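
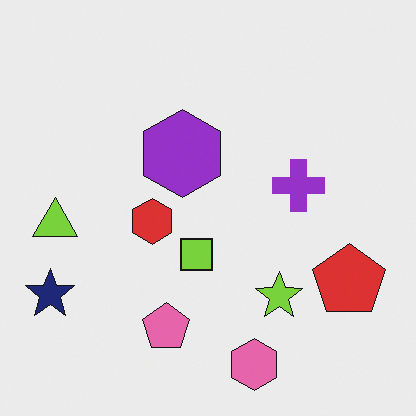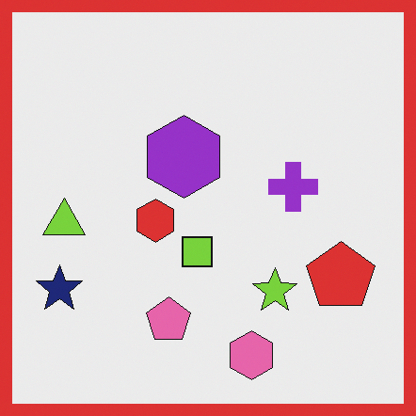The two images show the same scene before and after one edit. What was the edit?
The transformation is: framed with a red border.

A solid red frame runs around the edge of the second image, with the content slightly shrunk inside it.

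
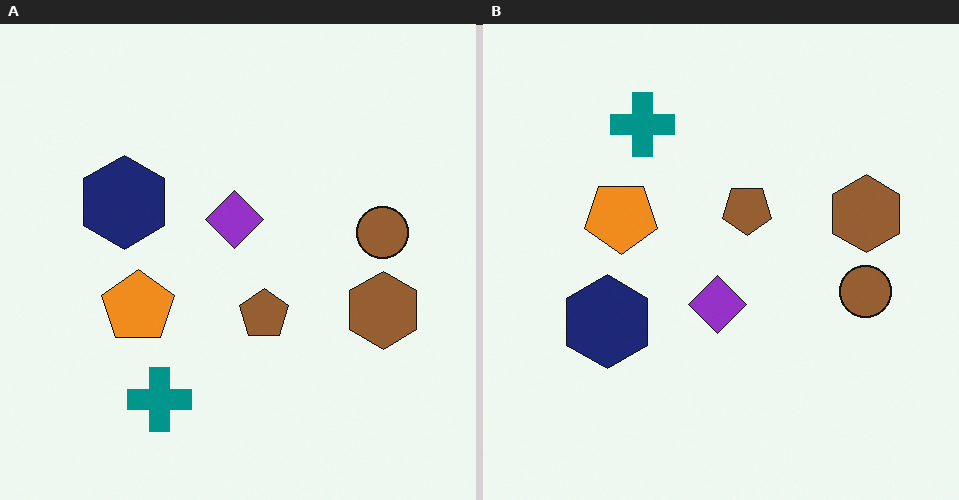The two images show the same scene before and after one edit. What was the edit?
The transformation is: flipped vertically (top ↔ bottom).

The teal cross is in the bottom of the left (A) image and the top of the right (B) — shapes on opposite sides of the horizontal midline have swapped in a mirror flip.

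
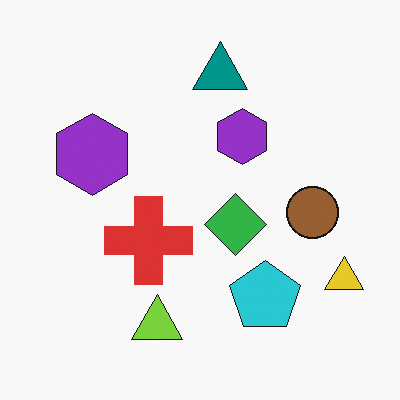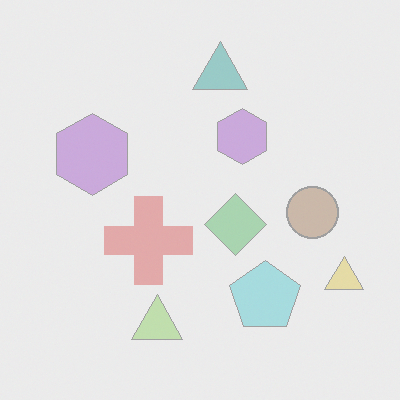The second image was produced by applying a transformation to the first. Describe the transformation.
It was given much lower contrast.

Tones are pushed toward mid-grey across the whole image — a global contrast change.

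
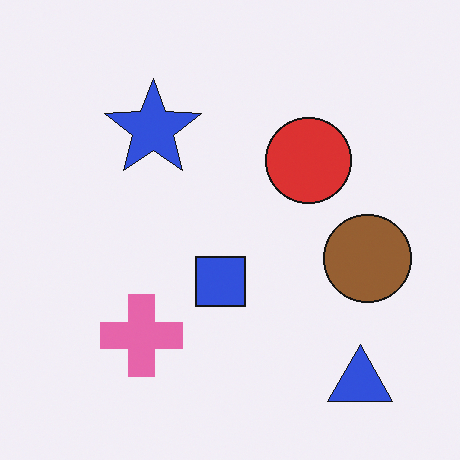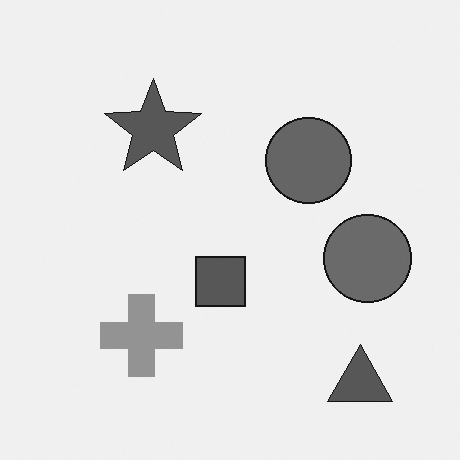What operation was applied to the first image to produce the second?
The transformation is: converted to grayscale.

All color is removed — every shape is now a shade of grey.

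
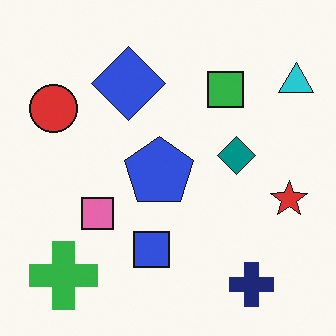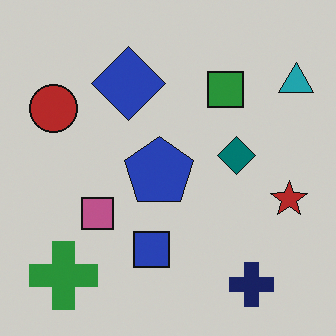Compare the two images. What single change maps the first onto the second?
This is the original image slightly darkened.

Every pixel — background and shapes alike — is uniformly darkened.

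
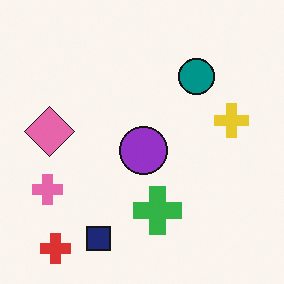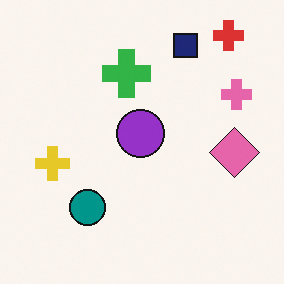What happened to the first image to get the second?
The second image is the first rotated 180°.

The red cross sits in the bottom-left of the first image and the top-right of the second — consistent with a whole-image 180° rotation.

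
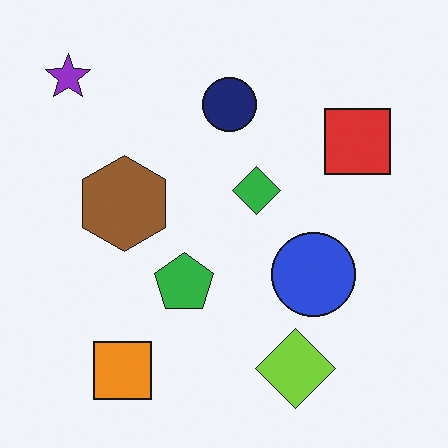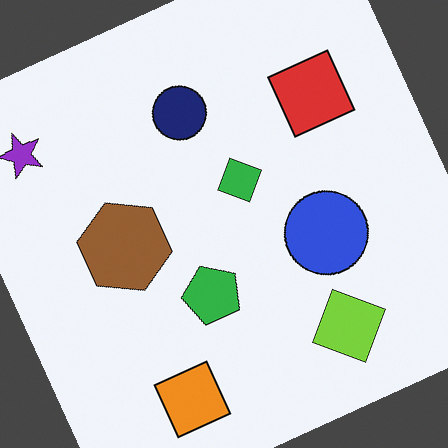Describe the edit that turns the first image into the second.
Rotated counter-clockwise by a moderate amount.

Every shape is tilted by the same angle and the image corners show triangular fill wedges — a whole-image rotation by a non-right angle.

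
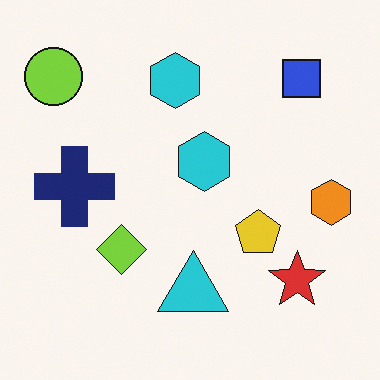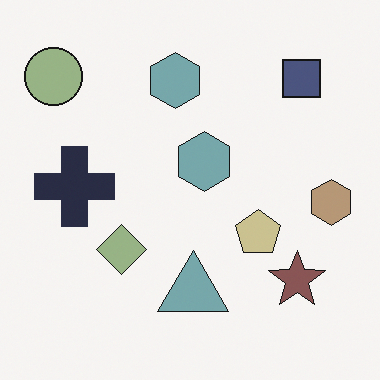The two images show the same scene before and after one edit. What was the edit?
It was made much more muted (saturation change).

All colors are more muted and greyish — a global saturation change.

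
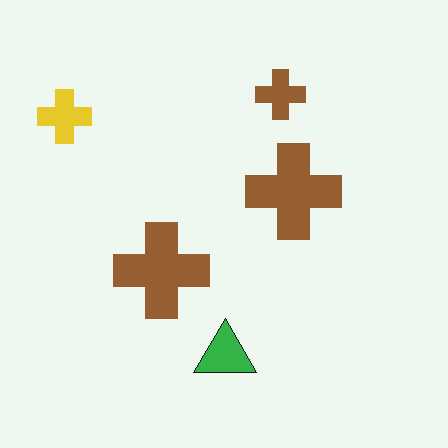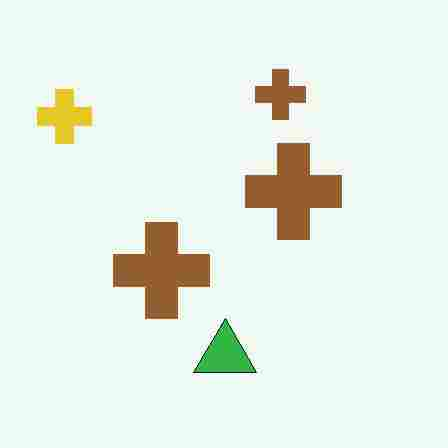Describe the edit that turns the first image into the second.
The transformation is: degraded with heavy JPEG compression.

Blocky 8×8 compression artifacts appear around shape edges and the flat background shows ringing — characteristic JPEG degradation.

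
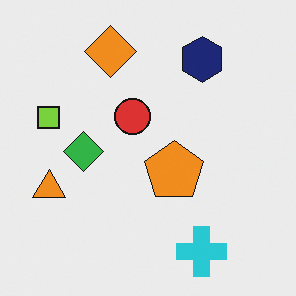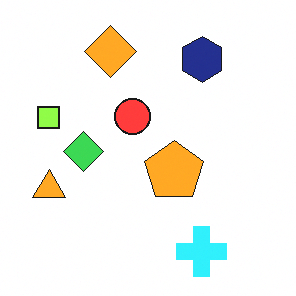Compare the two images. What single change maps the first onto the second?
The image was slightly brightened.

Every pixel — background and shapes alike — is uniformly brightened.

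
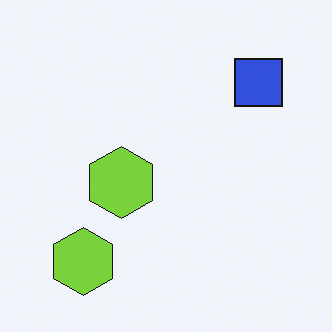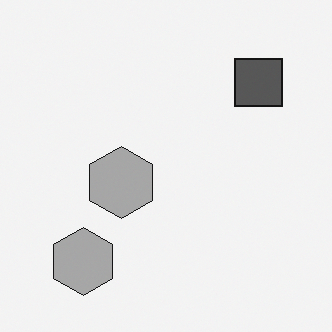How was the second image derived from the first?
This is the original image converted to grayscale.

All color is removed — every shape is now a shade of grey.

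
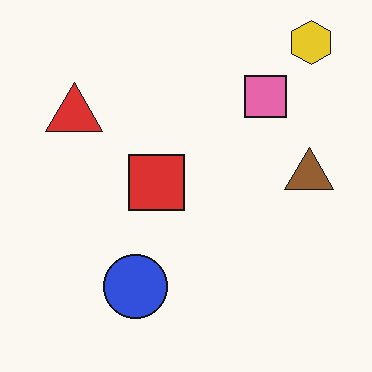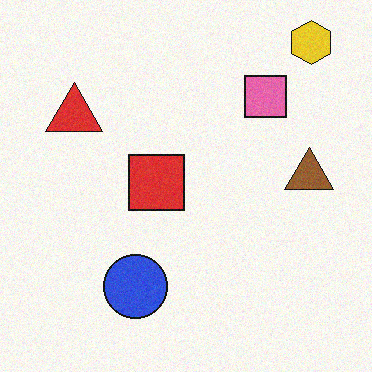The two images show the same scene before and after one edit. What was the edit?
The image was degraded with subtle gaussian noise.

Random speckle covers the whole image, including the flat background.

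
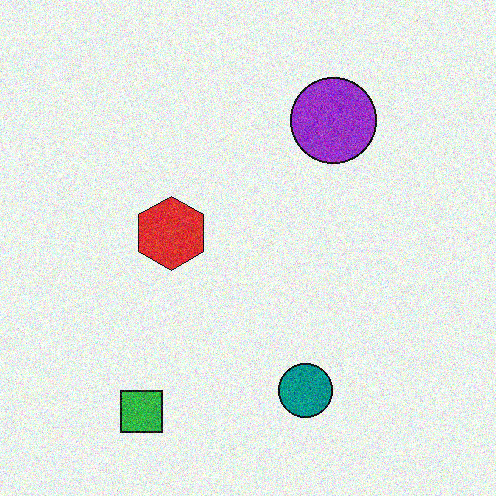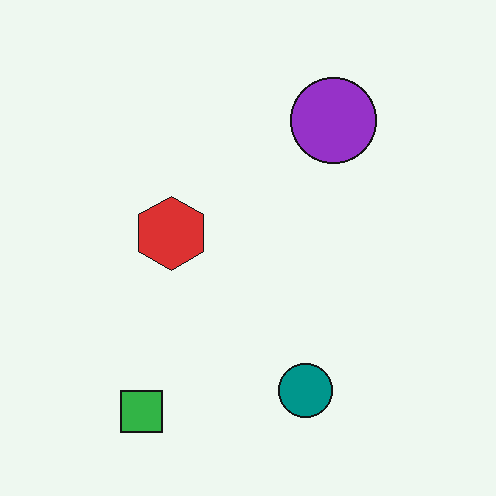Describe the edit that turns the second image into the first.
Degraded with visible gaussian noise.

Random speckle covers the whole image, including the flat background.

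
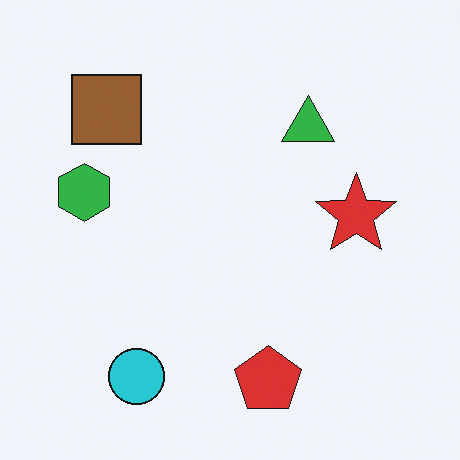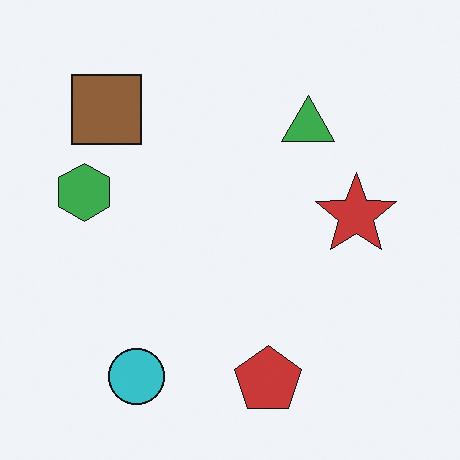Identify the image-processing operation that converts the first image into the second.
Slightly desaturated.

All colors are more muted and greyish — a global saturation change.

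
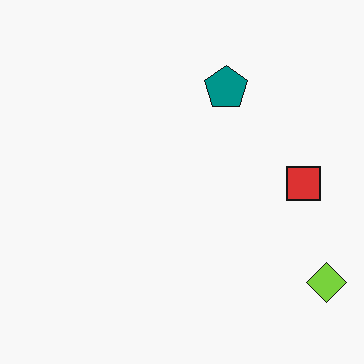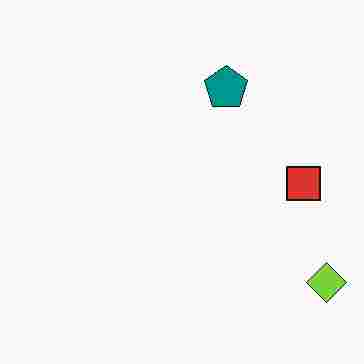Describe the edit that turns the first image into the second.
The transformation is: degraded with heavy JPEG compression.

Blocky 8×8 compression artifacts appear around shape edges and the flat background shows ringing — characteristic JPEG degradation.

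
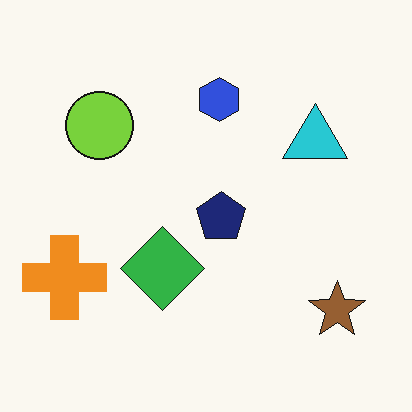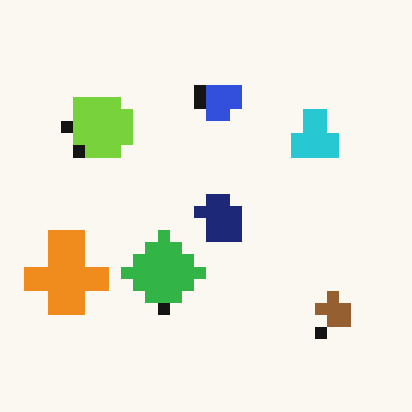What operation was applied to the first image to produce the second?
The second image is the first heavily pixelated into large blocks.

Shapes are reduced to large square blocks; fine edges and outlines are lost — a downscale-then-upscale (mosaic) effect.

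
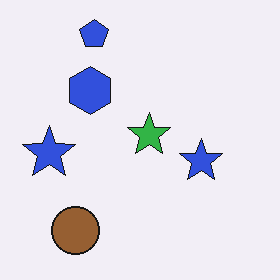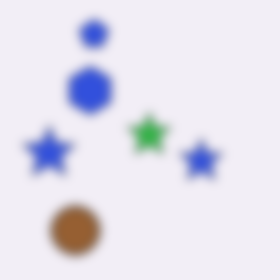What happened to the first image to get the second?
The image was strongly gaussian-blurred.

Shape edges and outlines are uniformly softened across the whole image.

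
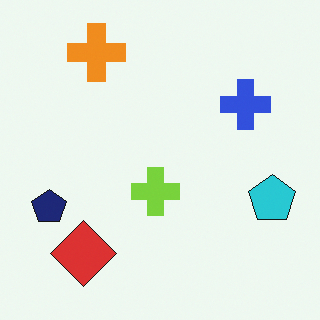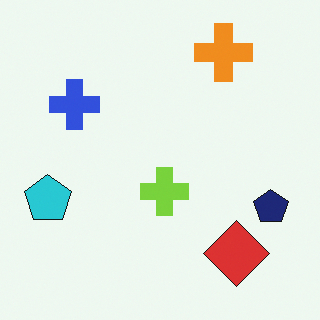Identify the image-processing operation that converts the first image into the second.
The transformation is: flipped horizontally (left ↔ right).

The cyan pentagon is in the right of the first image and the left of the second — shapes on opposite sides of the vertical midline have swapped in a mirror flip.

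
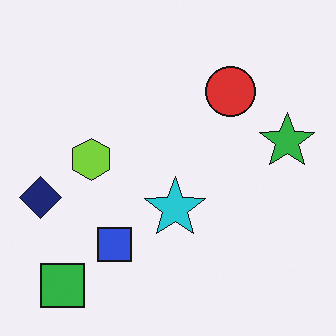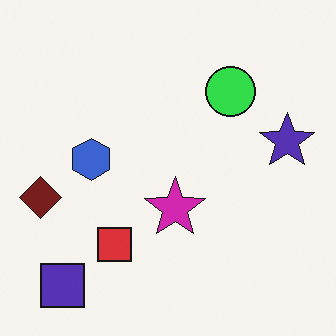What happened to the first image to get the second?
Hue-shifted by a moderate amount.

Every shape's color has rotated by the same amount around the hue wheel — a uniform hue shift.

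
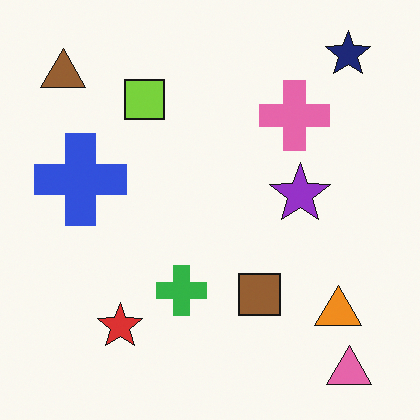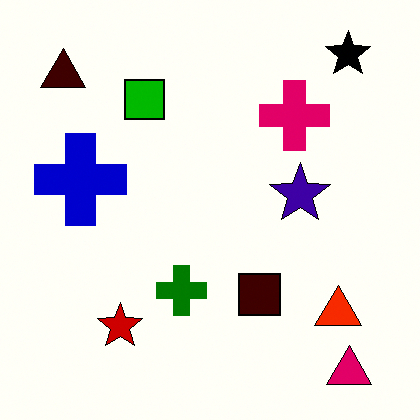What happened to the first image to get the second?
Boosted in contrast.

Tones are pushed away from mid-grey across the whole image — a global contrast change.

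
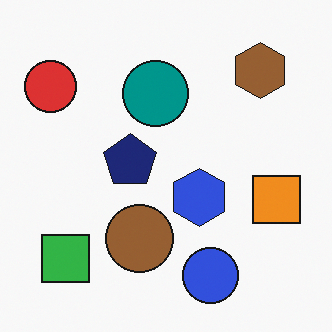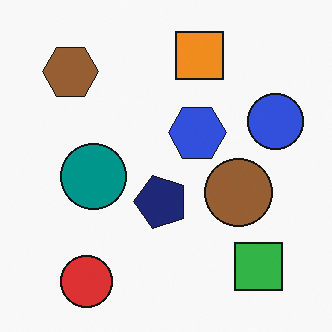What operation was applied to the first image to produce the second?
The second image is the first rotated 90° counter-clockwise.

The red circle sits in the top-left of the first image and the bottom-left of the second — consistent with a whole-image 90° counter-clockwise rotation.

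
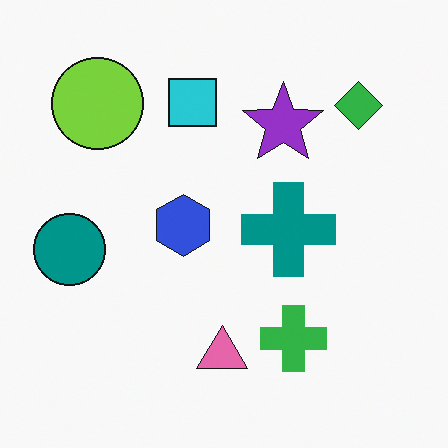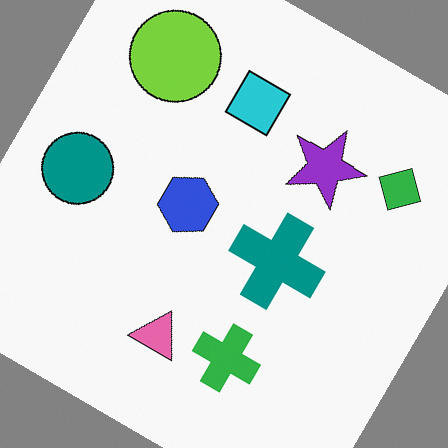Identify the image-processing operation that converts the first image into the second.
The second image is the first rotated clockwise by a large amount — several tens of degrees.

Every shape is tilted by the same angle and the image corners show triangular fill wedges — a whole-image rotation by a non-right angle.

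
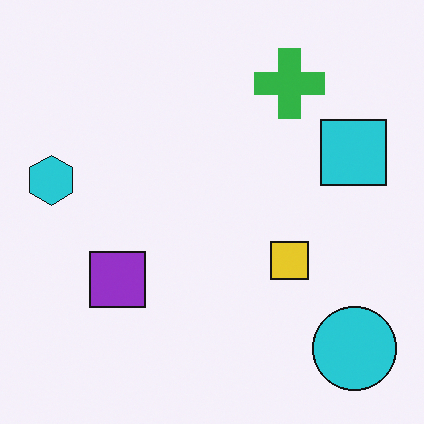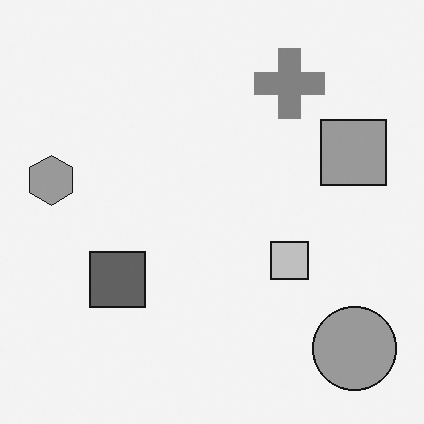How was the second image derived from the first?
Converted to grayscale.

All color is removed — every shape is now a shade of grey.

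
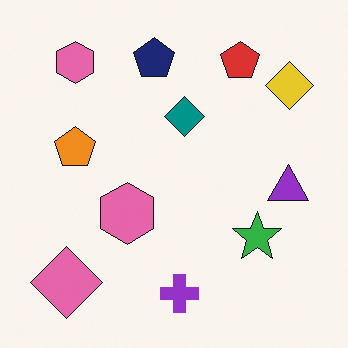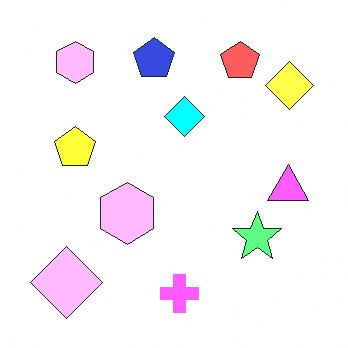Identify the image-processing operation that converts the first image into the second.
The image was noticeably brightened.

Every pixel — background and shapes alike — is uniformly brightened.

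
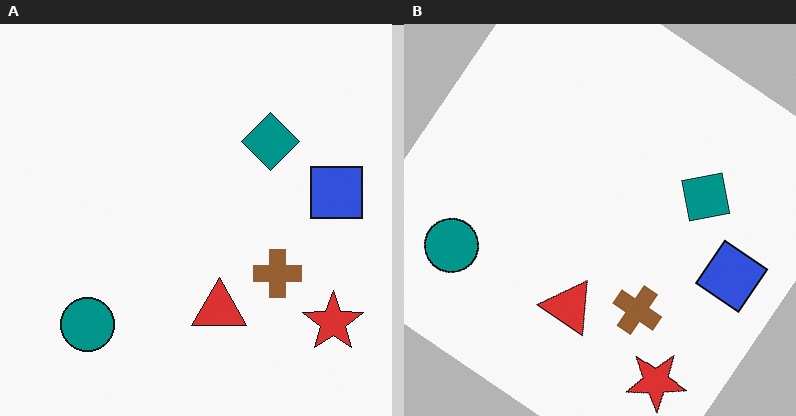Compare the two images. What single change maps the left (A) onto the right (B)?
It was rotated clockwise by a large amount — several tens of degrees.

Every shape is tilted by the same angle and the image corners show triangular fill wedges — a whole-image rotation by a non-right angle.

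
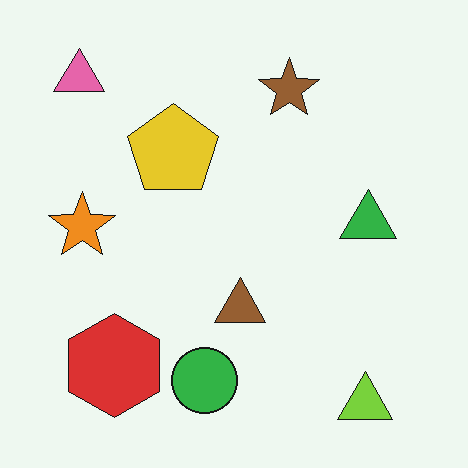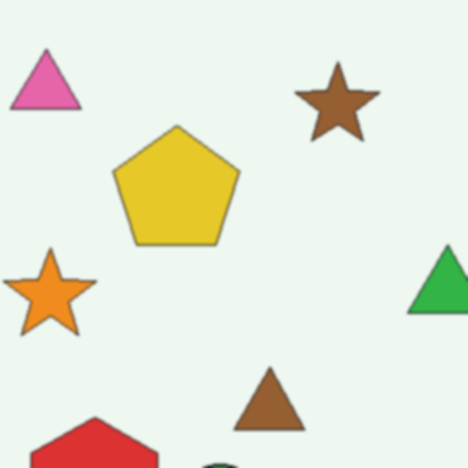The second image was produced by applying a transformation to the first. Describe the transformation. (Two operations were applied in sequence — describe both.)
Cropped slightly and scaled back up, then lightly blurred.

The visible shapes are larger and the field of view is narrower; shapes near the original edges may be partly or wholly outside the frame — a crop-and-rescale. Shape edges and outlines are uniformly softened across the whole image.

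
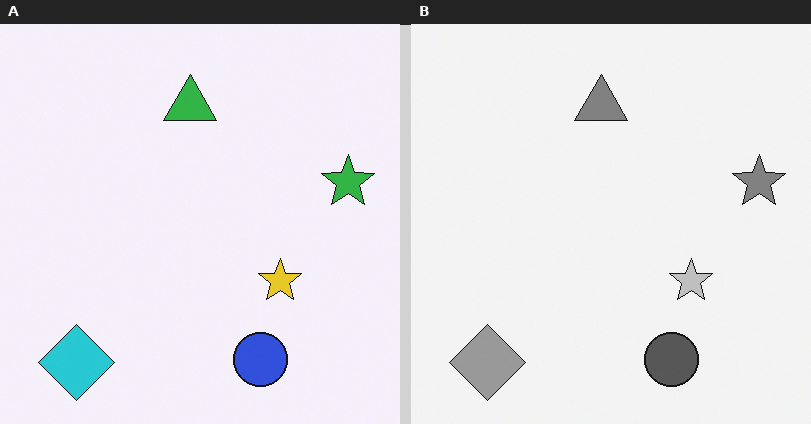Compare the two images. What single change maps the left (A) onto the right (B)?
It was converted to grayscale.

All color is removed — every shape is now a shade of grey.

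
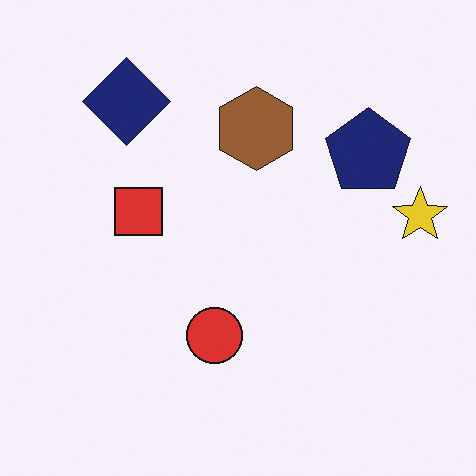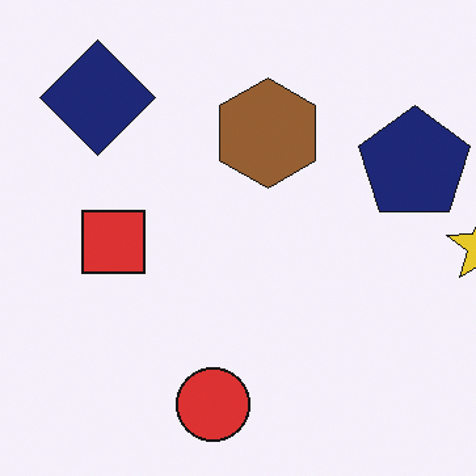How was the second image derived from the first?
The transformation is: cropped to a modestly smaller region and rescaled.

The visible shapes are larger and the field of view is narrower; shapes near the original edges may be partly or wholly outside the frame — a crop-and-rescale.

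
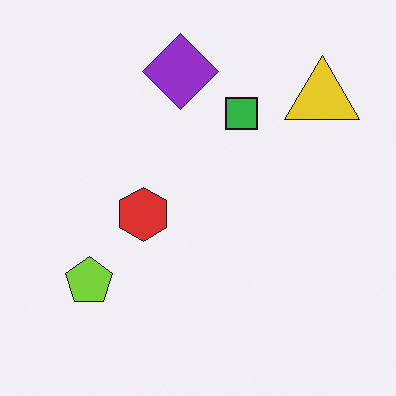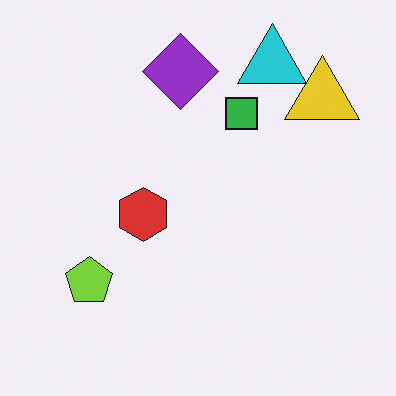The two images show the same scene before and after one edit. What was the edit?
The second image is the first overlaid with an additional cyan triangle.

A cyan triangle appears in the second image that is absent from the first.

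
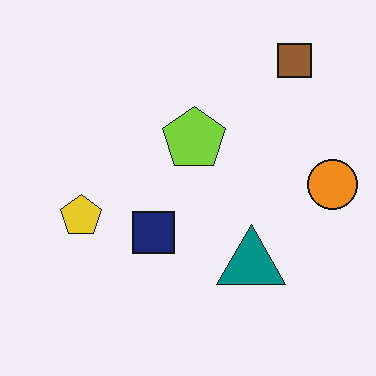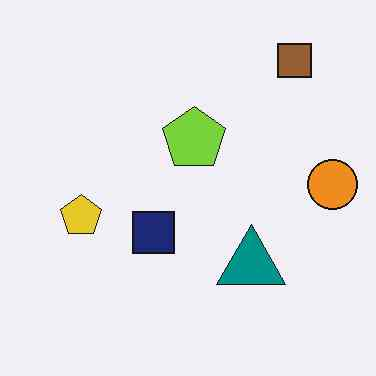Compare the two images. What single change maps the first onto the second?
Given moderate JPEG compression.

Blocky 8×8 compression artifacts appear around shape edges and the flat background shows ringing — characteristic JPEG degradation.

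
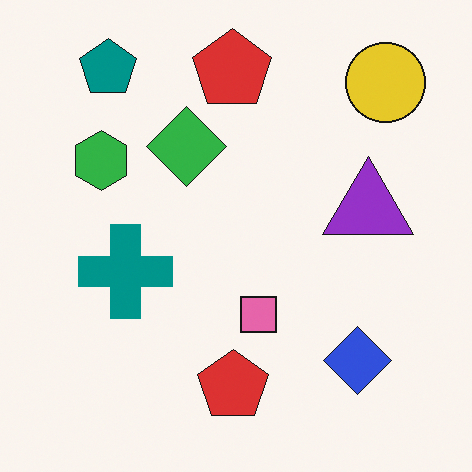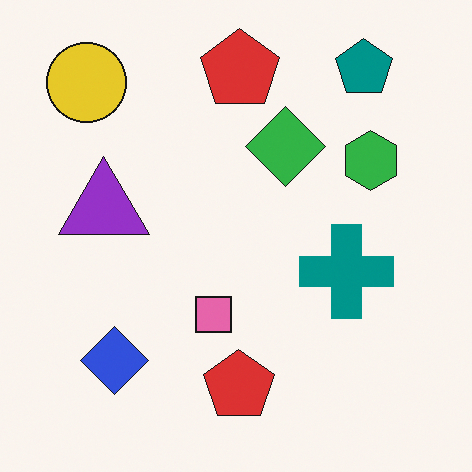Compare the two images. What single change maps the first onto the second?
The transformation is: flipped horizontally (left ↔ right).

The yellow circle is in the top-right of the first image and the top-left of the second — shapes on opposite sides of the vertical midline have swapped in a mirror flip.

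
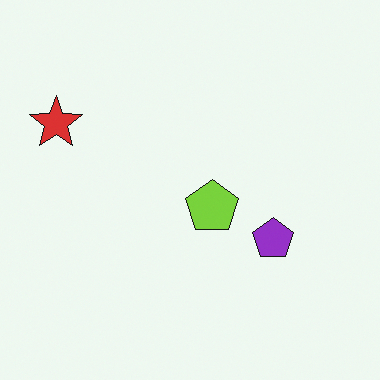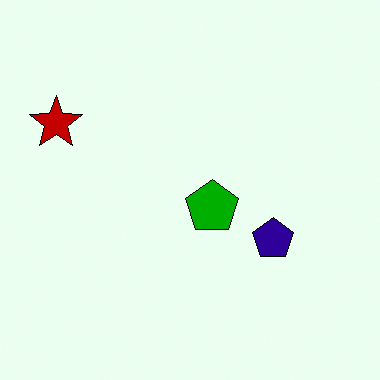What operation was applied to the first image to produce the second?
It was boosted in contrast.

Tones are pushed away from mid-grey across the whole image — a global contrast change.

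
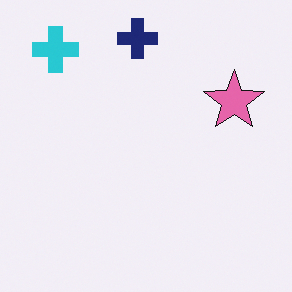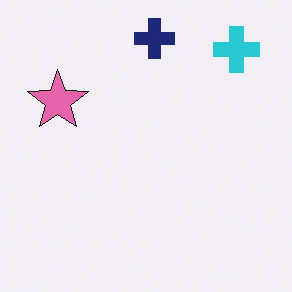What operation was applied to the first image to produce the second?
The transformation is: flipped horizontally (left ↔ right).

The cyan cross is in the top-left of the first image and the top-right of the second — shapes on opposite sides of the vertical midline have swapped in a mirror flip.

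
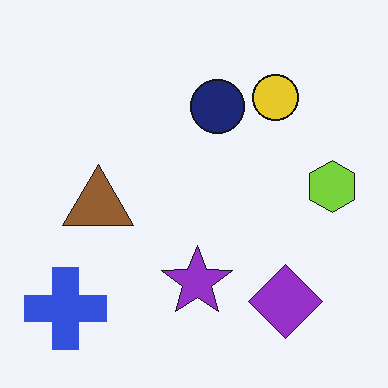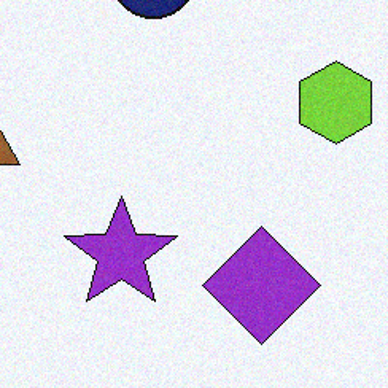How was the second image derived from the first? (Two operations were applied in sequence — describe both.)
The transformation is: degraded with subtle gaussian noise, then cropped slightly and scaled back up.

Random speckle covers the whole image, including the flat background. The visible shapes are larger and the field of view is narrower; shapes near the original edges may be partly or wholly outside the frame — a crop-and-rescale.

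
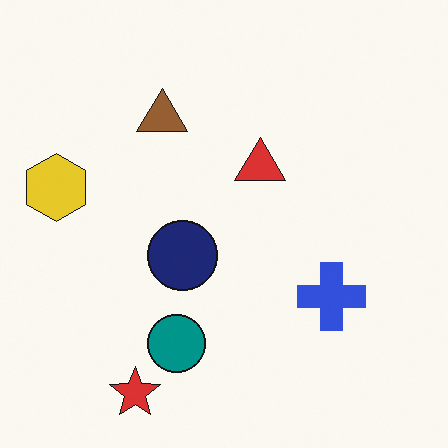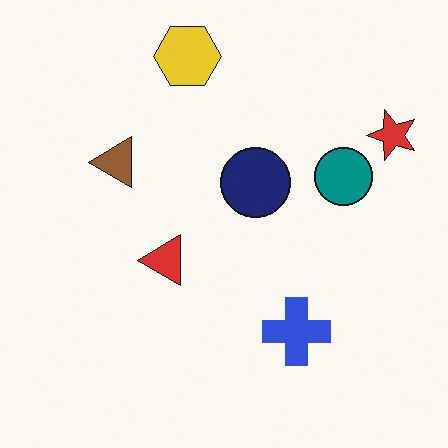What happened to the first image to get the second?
It was transposed (reflected across the top-left ↔ bottom-right diagonal).

Shapes have swapped their row and column positions — what was in the top-right is now in the bottom-left — a diagonal reflection.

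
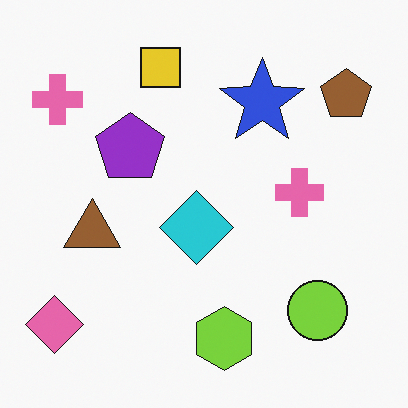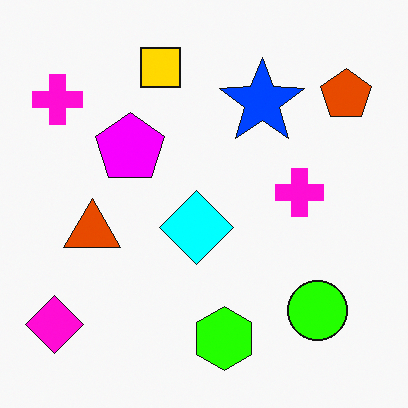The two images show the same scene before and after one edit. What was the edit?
The second image is the first heavily oversaturated.

All colors are more vivid — a global saturation change.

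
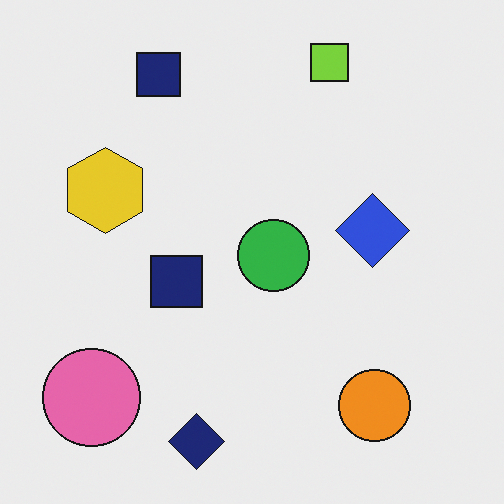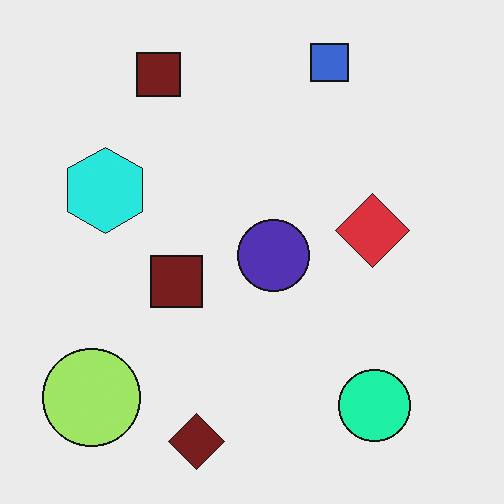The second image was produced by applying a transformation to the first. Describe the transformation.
The second image is the first hue-shifted through roughly a third of the color wheel.

Every shape's color has rotated by the same amount around the hue wheel — a uniform hue shift.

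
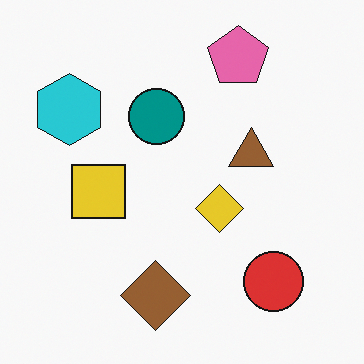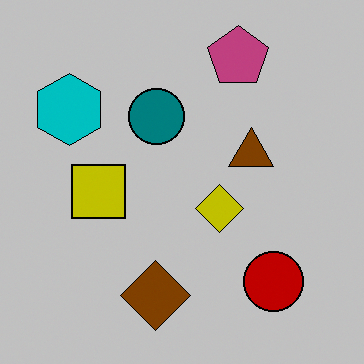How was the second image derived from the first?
It was heavily posterized to just a handful of flat colors.

Each flat color has snapped to a coarser quantized level — most visibly, the near-white background has dropped to a flat grey.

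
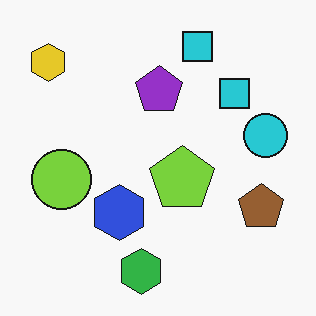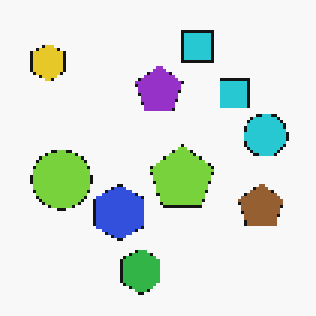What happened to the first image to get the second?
The transformation is: mildly pixelated.

Shapes are reduced to large square blocks; fine edges and outlines are lost — a downscale-then-upscale (mosaic) effect.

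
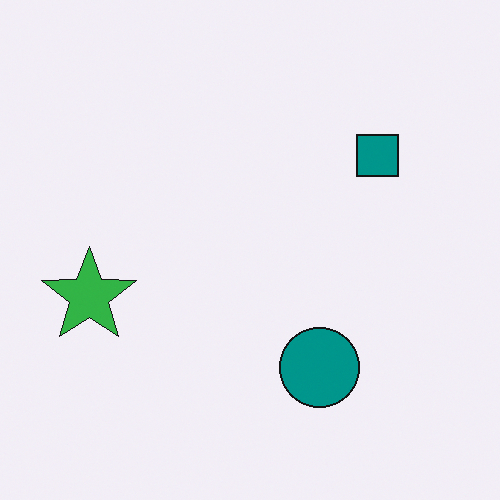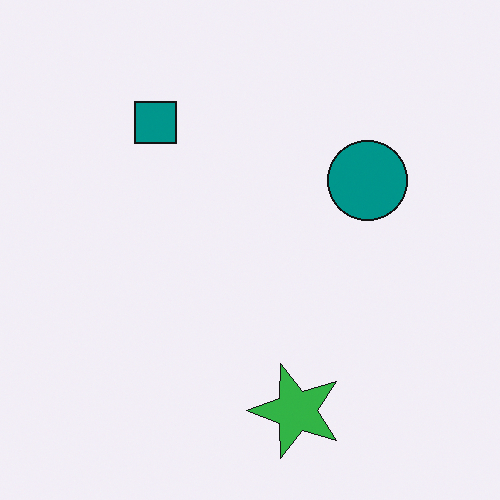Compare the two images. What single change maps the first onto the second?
The transformation is: rotated 90° counter-clockwise.

The green star sits in the left of the first image and the bottom of the second — consistent with a whole-image 90° counter-clockwise rotation.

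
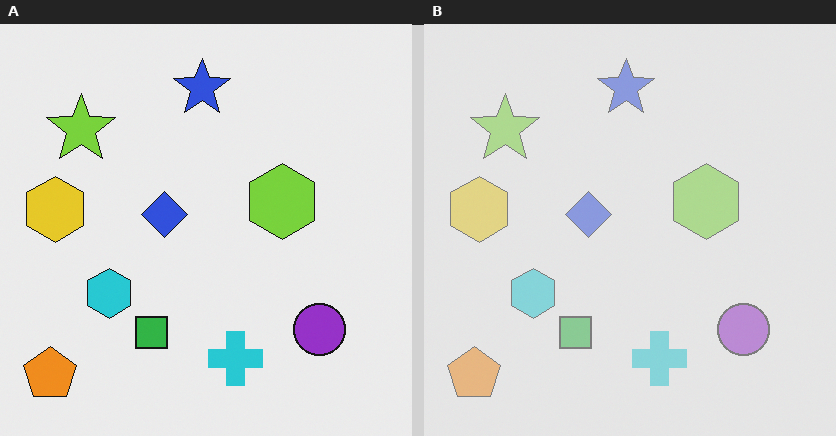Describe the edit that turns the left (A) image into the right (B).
The image was washed out (contrast reduced).

Tones are pushed toward mid-grey across the whole image — a global contrast change.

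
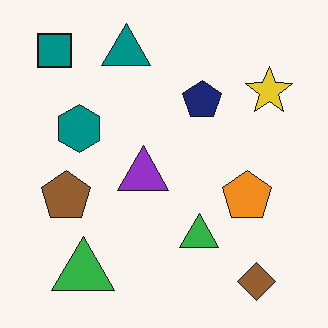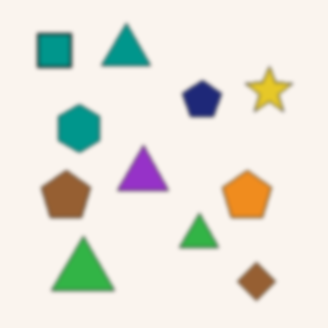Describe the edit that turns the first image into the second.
The transformation is: lightly blurred.

Shape edges and outlines are uniformly softened across the whole image.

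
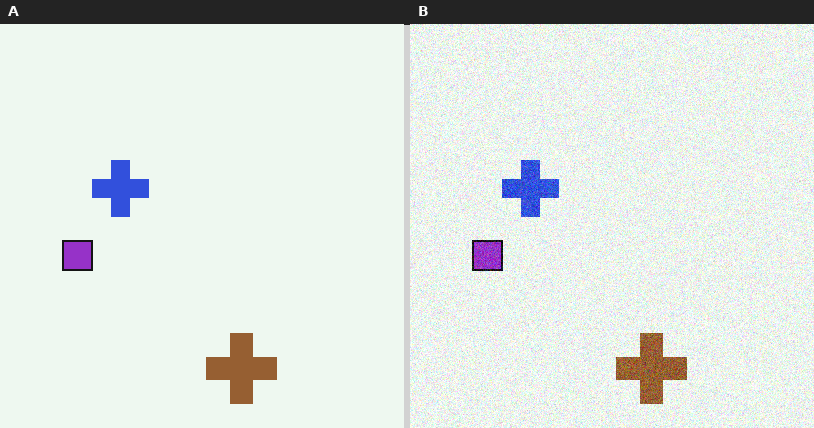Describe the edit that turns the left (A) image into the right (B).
Degraded with moderate additive noise.

Random speckle covers the whole image, including the flat background.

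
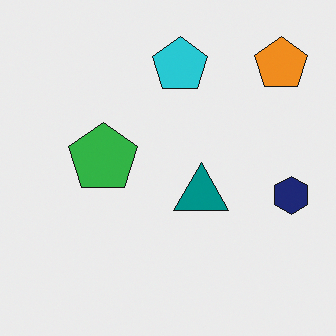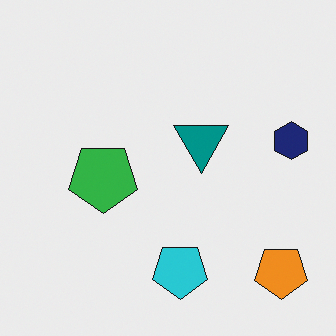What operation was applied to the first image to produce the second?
The image was flipped vertically (top ↔ bottom).

The orange pentagon is in the top-right of the first image and the bottom-right of the second — shapes on opposite sides of the horizontal midline have swapped in a mirror flip.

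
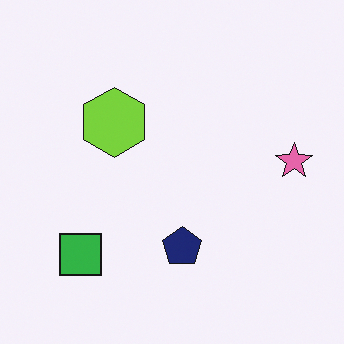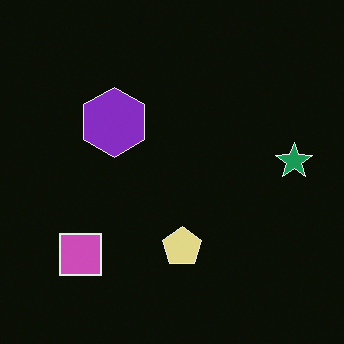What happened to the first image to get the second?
This is the original image color-inverted (negative).

The light background has become dark and every shape's color is its complement — a photographic negative.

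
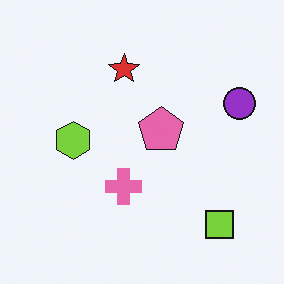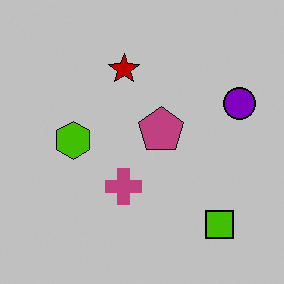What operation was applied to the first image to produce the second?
Heavily posterized to just a handful of flat colors.

Each flat color has snapped to a coarser quantized level — most visibly, the near-white background has dropped to a flat grey.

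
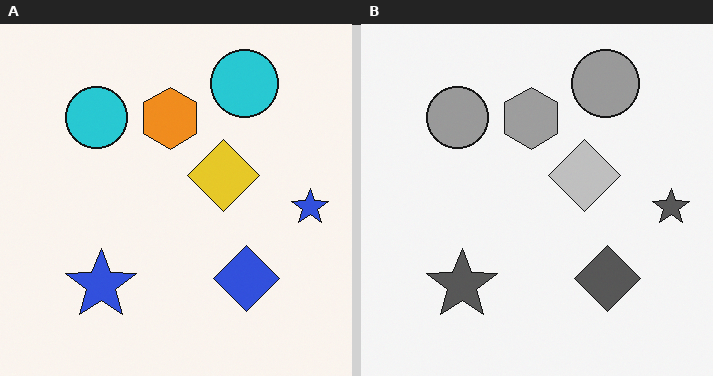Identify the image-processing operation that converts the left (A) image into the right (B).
The transformation is: converted to grayscale.

All color is removed — every shape is now a shade of grey.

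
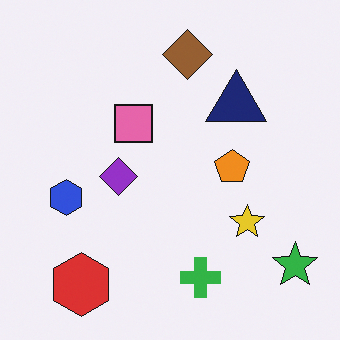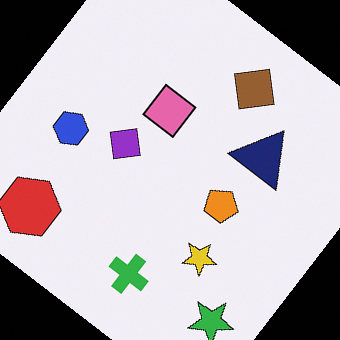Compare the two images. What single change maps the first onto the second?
The image was rotated clockwise by a large amount — several tens of degrees.

Every shape is tilted by the same angle and the image corners show triangular fill wedges — a whole-image rotation by a non-right angle.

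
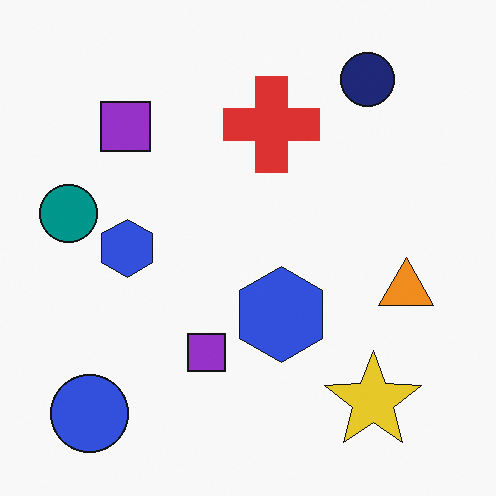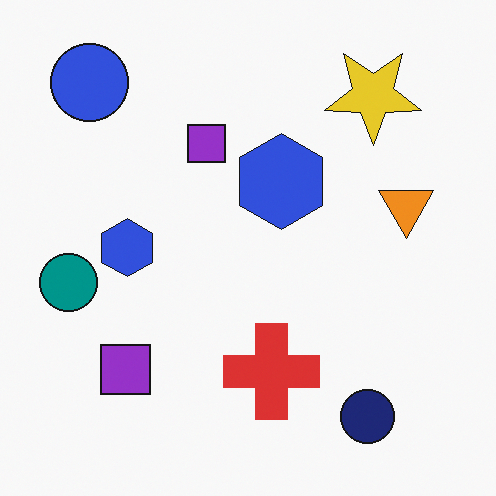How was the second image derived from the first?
The transformation is: flipped vertically (top ↔ bottom).

The navy circle is in the top-right of the first image and the bottom-right of the second — shapes on opposite sides of the horizontal midline have swapped in a mirror flip.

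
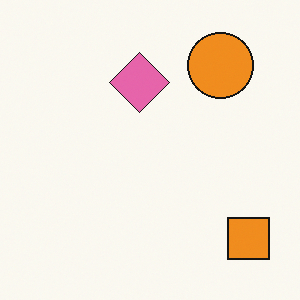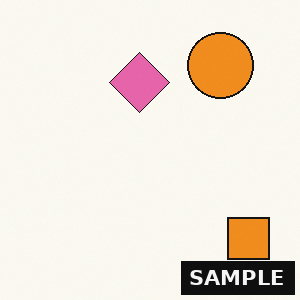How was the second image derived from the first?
The image was watermarked with the text "SAMPLE" in the lower-right corner.

A dark label reading "SAMPLE" appears in the lower-right corner.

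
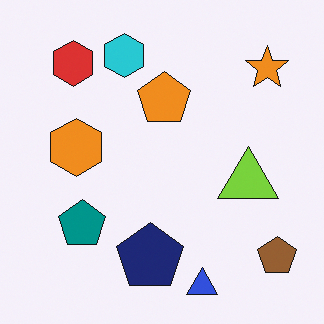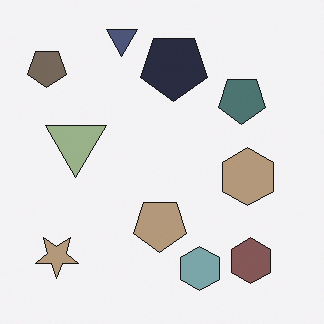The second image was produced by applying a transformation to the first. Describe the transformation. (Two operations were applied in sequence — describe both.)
The second image is the first rotated 180°, then made much more muted (saturation change).

The brown pentagon sits in the bottom-right of the first image and the top-left of the second — consistent with a whole-image 180° rotation. All colors are more muted and greyish — a global saturation change.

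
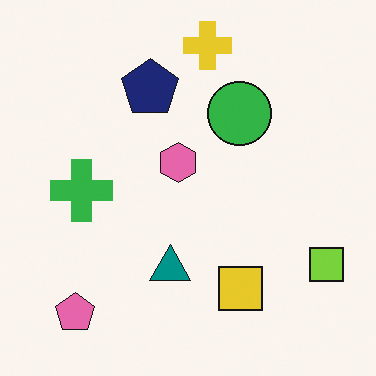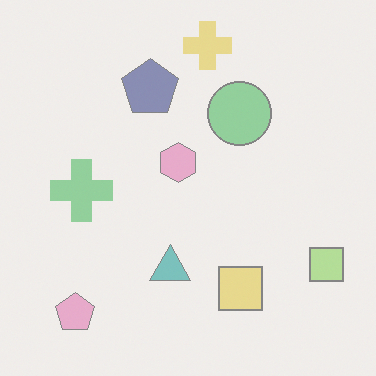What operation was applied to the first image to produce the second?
It was washed out (contrast reduced).

Tones are pushed toward mid-grey across the whole image — a global contrast change.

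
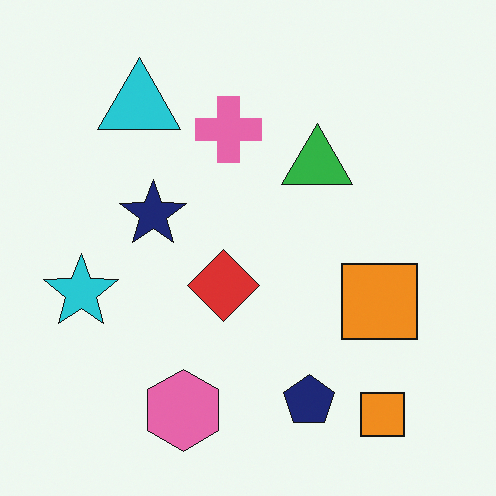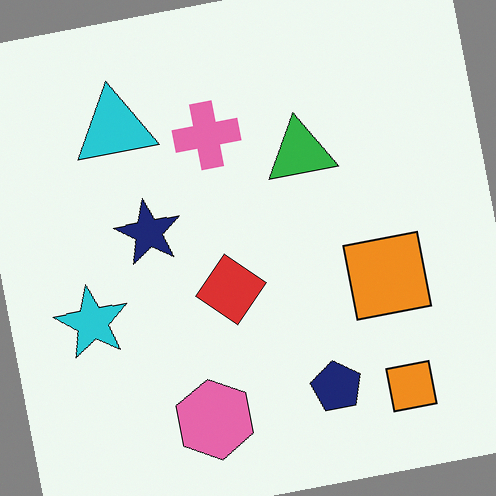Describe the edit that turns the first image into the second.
The transformation is: rotated counter-clockwise by a small amount.

Every shape is tilted by the same angle and the image corners show triangular fill wedges — a whole-image rotation by a non-right angle.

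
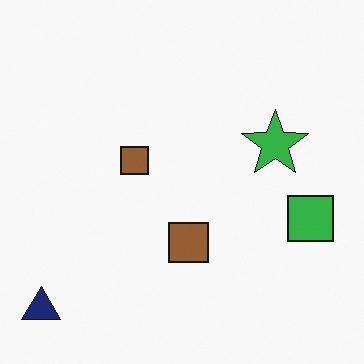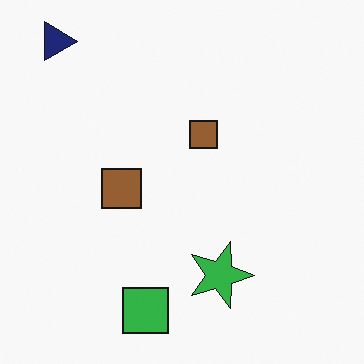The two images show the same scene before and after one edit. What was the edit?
The image was rotated 90° clockwise.

The navy triangle sits in the bottom-left of the first image and the top-left of the second — consistent with a whole-image 90° clockwise rotation.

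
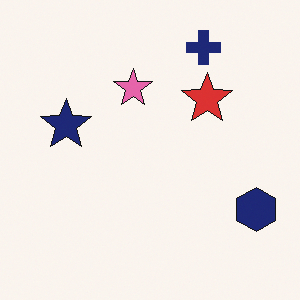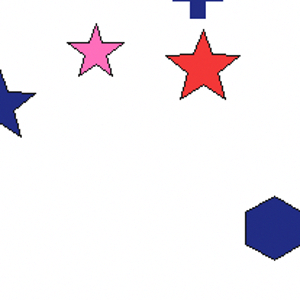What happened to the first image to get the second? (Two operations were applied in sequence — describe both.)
Slightly brightened, then cropped slightly and scaled back up.

Every pixel — background and shapes alike — is uniformly brightened. The visible shapes are larger and the field of view is narrower; shapes near the original edges may be partly or wholly outside the frame — a crop-and-rescale.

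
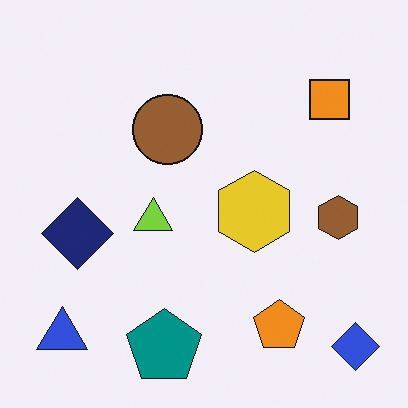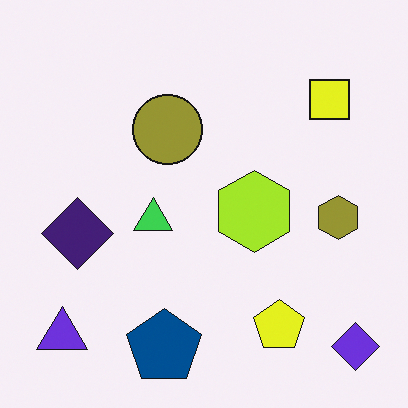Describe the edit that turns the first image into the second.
The image was hue-shifted slightly.

Every shape's color has rotated by the same amount around the hue wheel — a uniform hue shift.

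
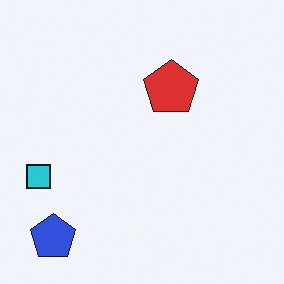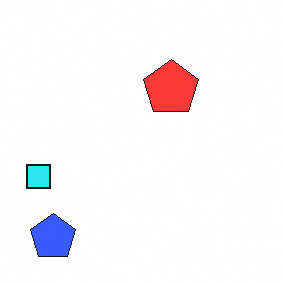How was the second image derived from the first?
The second image is the first brightened a little.

Every pixel — background and shapes alike — is uniformly brightened.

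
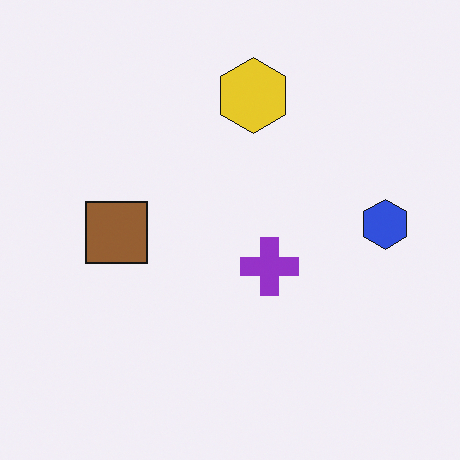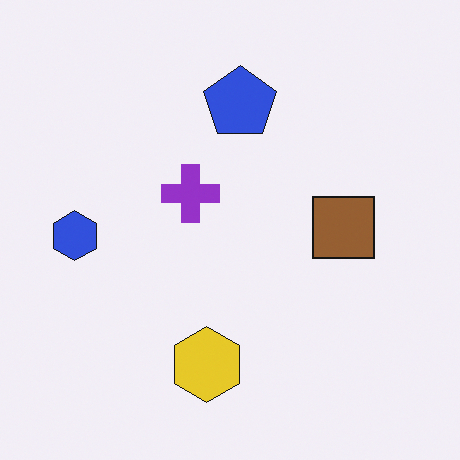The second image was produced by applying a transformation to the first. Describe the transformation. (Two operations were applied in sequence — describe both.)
The second image is the first rotated 180°, then overlaid with an additional blue pentagon.

The blue hexagon sits in the right of the first image and the left of the second — consistent with a whole-image 180° rotation. A blue pentagon appears in the second image that is absent from the first.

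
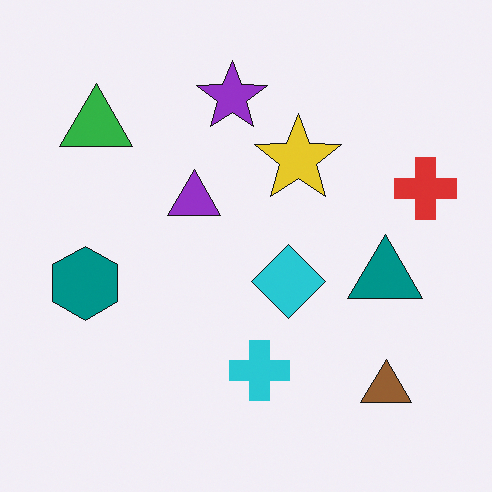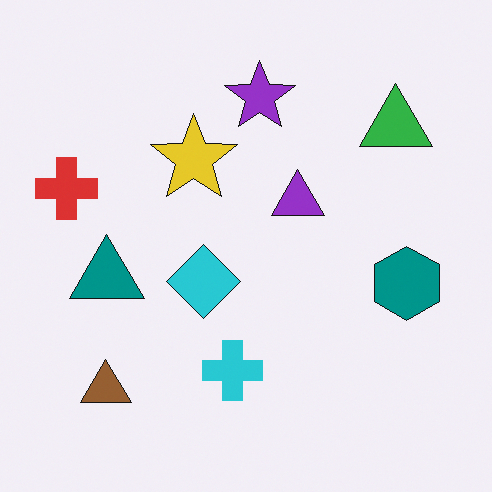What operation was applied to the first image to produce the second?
The second image is the first flipped horizontally (left ↔ right).

The red cross is in the right of the first image and the left of the second — shapes on opposite sides of the vertical midline have swapped in a mirror flip.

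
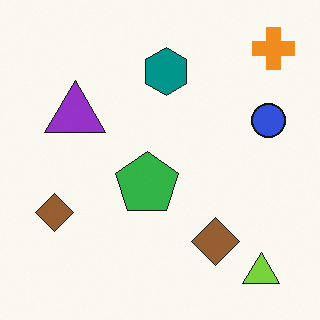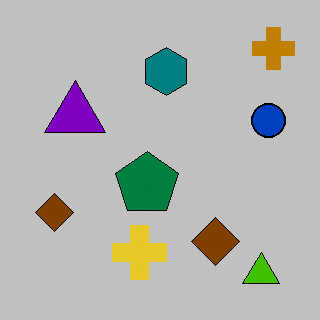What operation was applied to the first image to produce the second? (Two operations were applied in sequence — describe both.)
The image was heavily posterized to just a handful of flat colors, then overlaid with an additional yellow cross.

Each flat color has snapped to a coarser quantized level — most visibly, the near-white background has dropped to a flat grey. A yellow cross appears in the second image that is absent from the first.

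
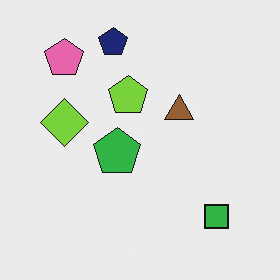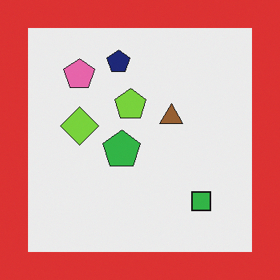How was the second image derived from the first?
It was framed with a red border.

A solid red frame runs around the edge of the second image, with the content slightly shrunk inside it.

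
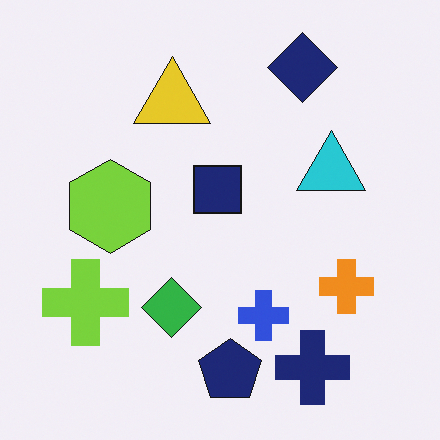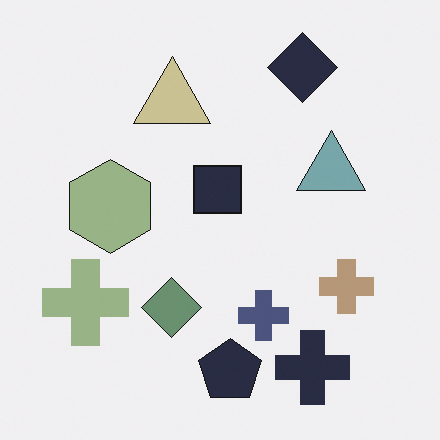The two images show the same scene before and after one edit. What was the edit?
The image was made much more muted (saturation change).

All colors are more muted and greyish — a global saturation change.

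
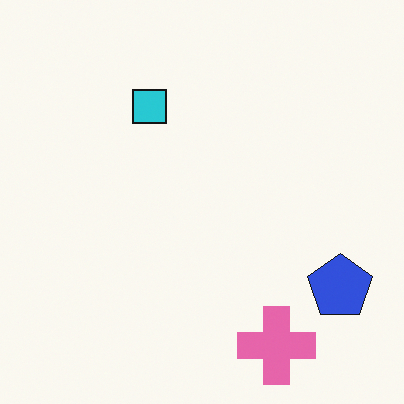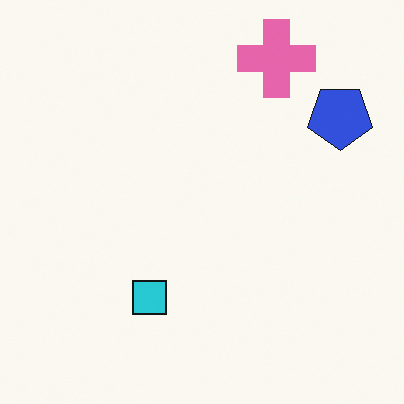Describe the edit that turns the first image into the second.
The image was flipped vertically (top ↔ bottom).

The pink cross is in the bottom-right of the first image and the top-right of the second — shapes on opposite sides of the horizontal midline have swapped in a mirror flip.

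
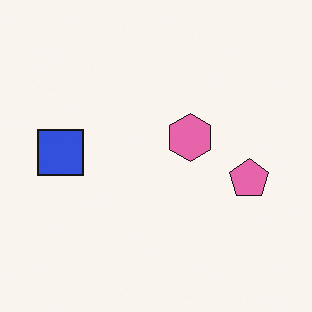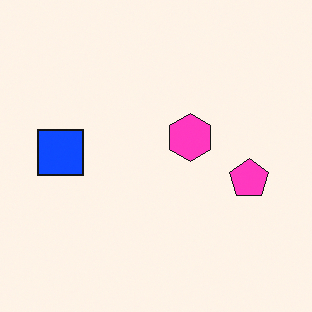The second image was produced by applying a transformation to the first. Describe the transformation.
The image was heavily oversaturated.

All colors are more vivid — a global saturation change.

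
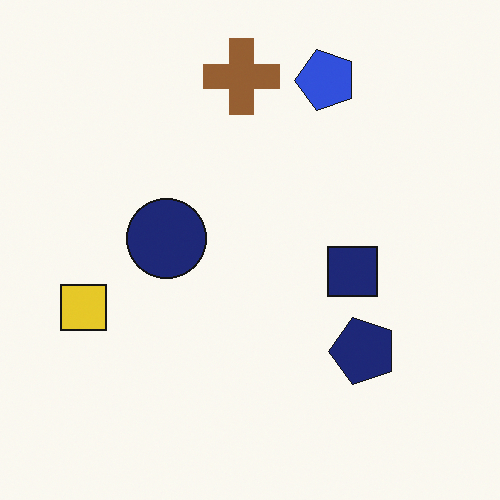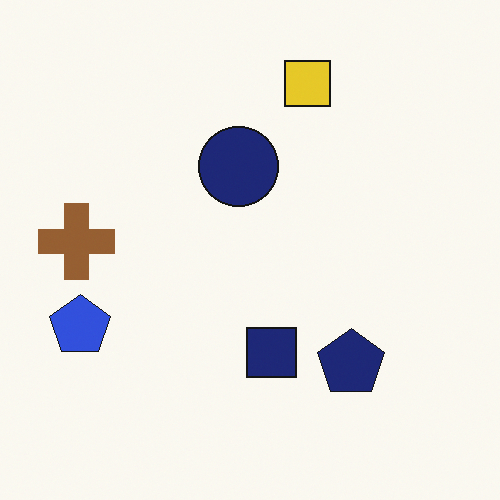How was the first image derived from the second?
It was transposed (reflected across the top-left ↔ bottom-right diagonal).

Shapes have swapped their row and column positions — what was in the top-right is now in the bottom-left — a diagonal reflection.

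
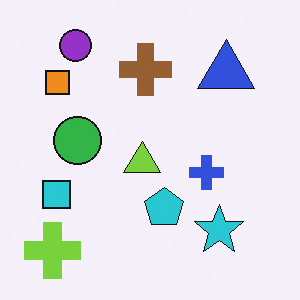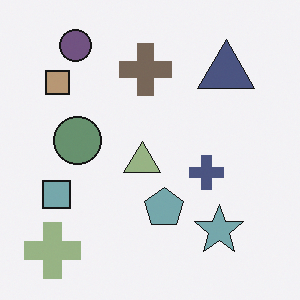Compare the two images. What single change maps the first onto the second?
The second image is the first heavily desaturated.

All colors are more muted and greyish — a global saturation change.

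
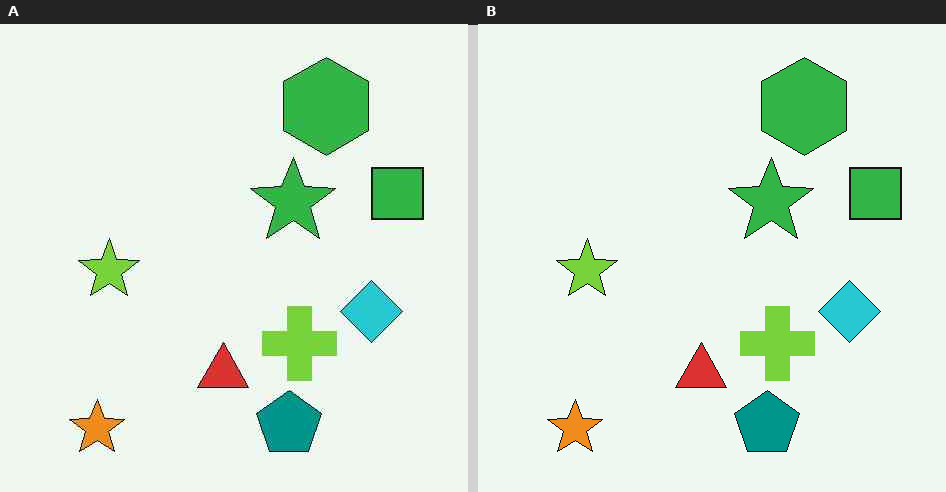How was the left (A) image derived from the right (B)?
This is the original image JPEG-compressed with visible artifacts.

Blocky 8×8 compression artifacts appear around shape edges and the flat background shows ringing — characteristic JPEG degradation.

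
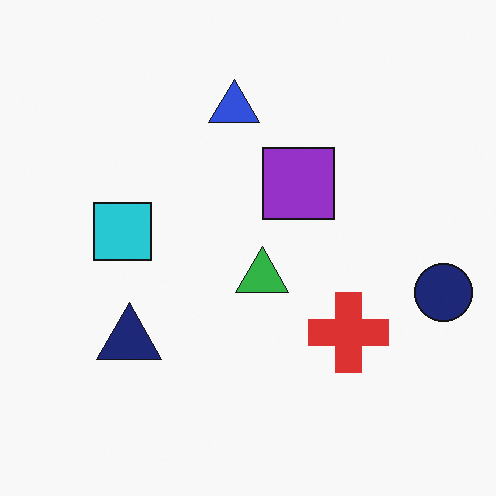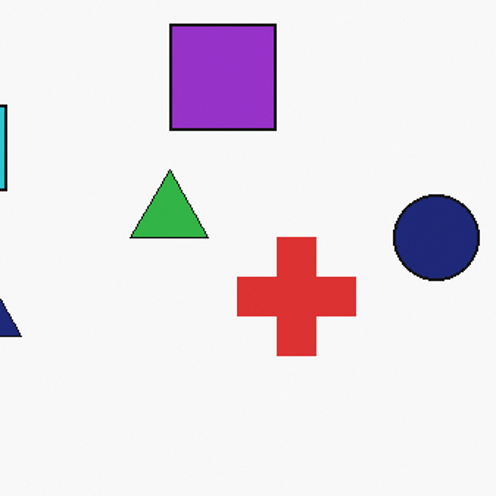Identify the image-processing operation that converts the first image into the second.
The transformation is: cropped to a modestly smaller region and rescaled.

The visible shapes are larger and the field of view is narrower; shapes near the original edges may be partly or wholly outside the frame — a crop-and-rescale.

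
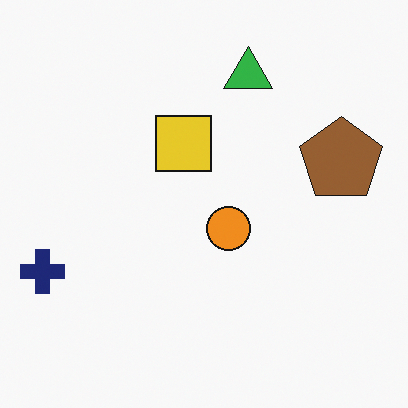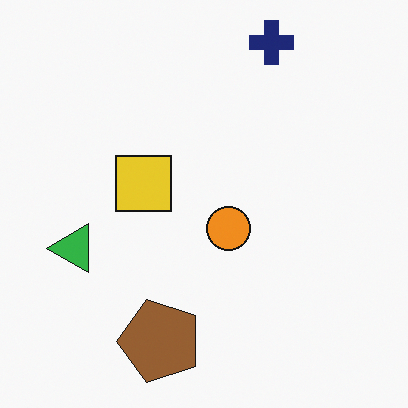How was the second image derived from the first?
It was transposed (reflected across the top-left ↔ bottom-right diagonal).

Shapes have swapped their row and column positions — what was in the top-right is now in the bottom-left — a diagonal reflection.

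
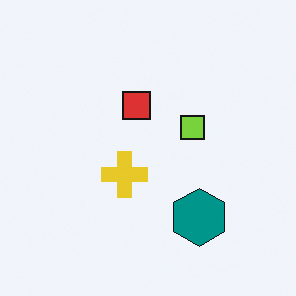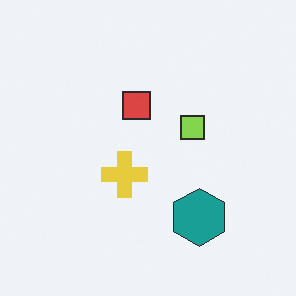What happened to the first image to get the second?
The image was given slightly reduced contrast.

Tones are pushed toward mid-grey across the whole image — a global contrast change.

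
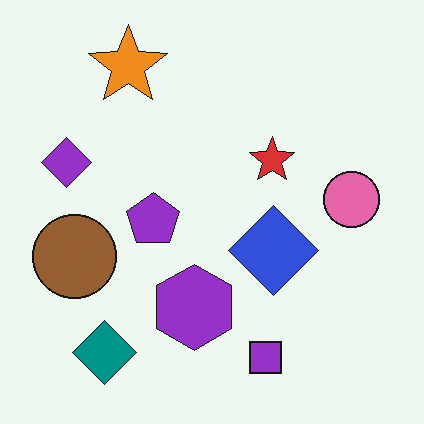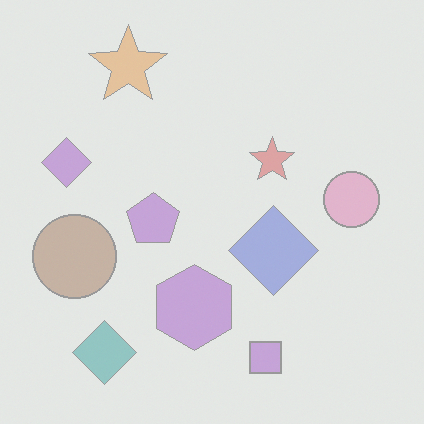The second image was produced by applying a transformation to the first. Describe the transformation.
It was given much lower contrast.

Tones are pushed toward mid-grey across the whole image — a global contrast change.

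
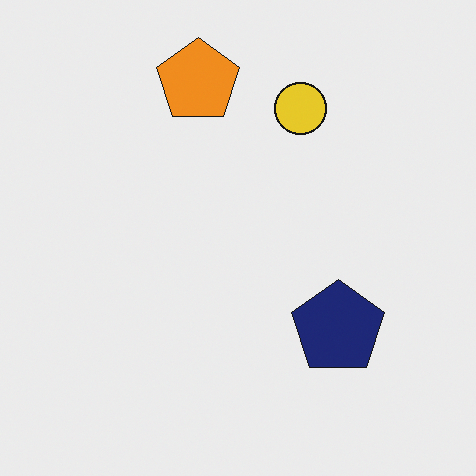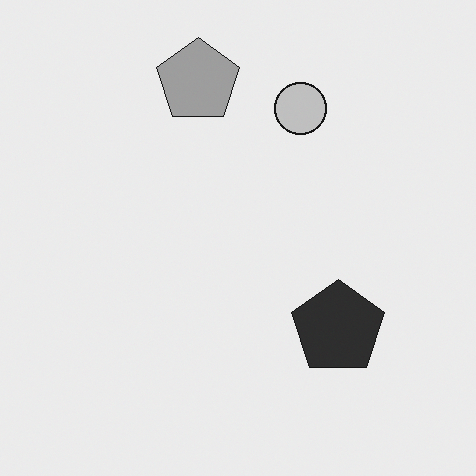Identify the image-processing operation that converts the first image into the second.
It was converted to grayscale.

All color is removed — every shape is now a shade of grey.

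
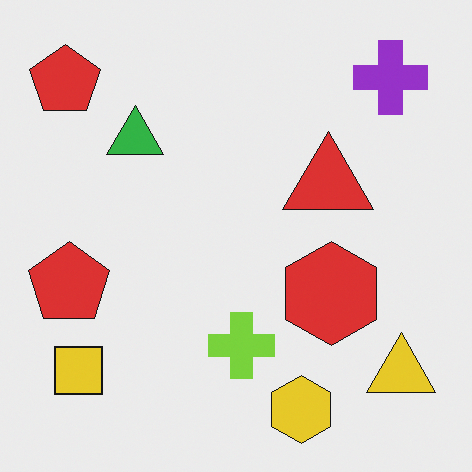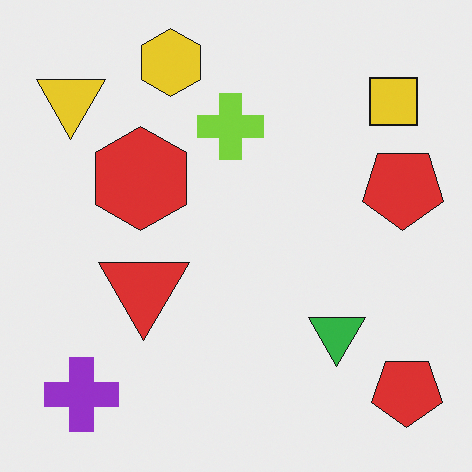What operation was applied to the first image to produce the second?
The transformation is: rotated 180°.

The purple cross sits in the top-right of the first image and the bottom-left of the second — consistent with a whole-image 180° rotation.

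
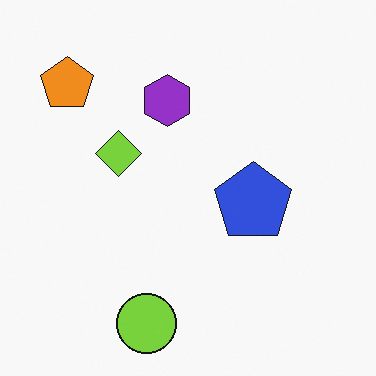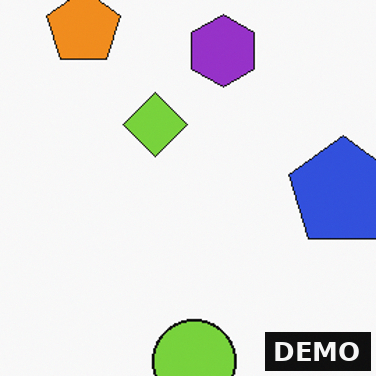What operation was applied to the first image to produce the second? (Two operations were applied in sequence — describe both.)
This is the original image cropped to a modestly smaller region and rescaled, then watermarked with the text "DEMO" in the lower-right corner.

The visible shapes are larger and the field of view is narrower; shapes near the original edges may be partly or wholly outside the frame — a crop-and-rescale. A dark label reading "DEMO" appears in the lower-right corner.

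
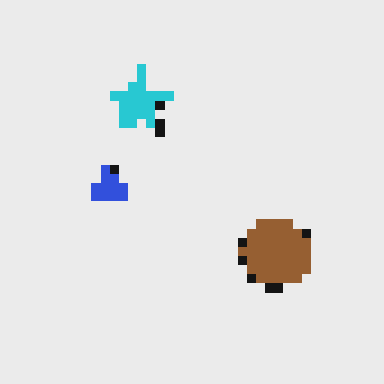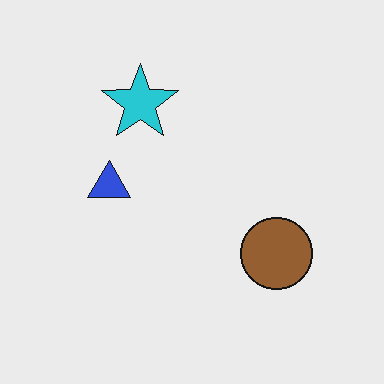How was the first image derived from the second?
The image was heavily pixelated into large blocks.

Shapes are reduced to large square blocks; fine edges and outlines are lost — a downscale-then-upscale (mosaic) effect.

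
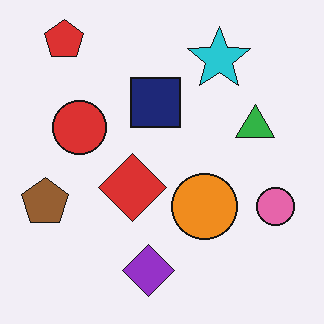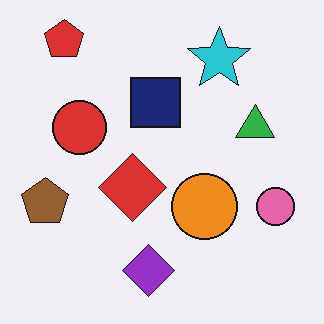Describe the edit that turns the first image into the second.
It was JPEG-compressed with visible artifacts.

Blocky 8×8 compression artifacts appear around shape edges and the flat background shows ringing — characteristic JPEG degradation.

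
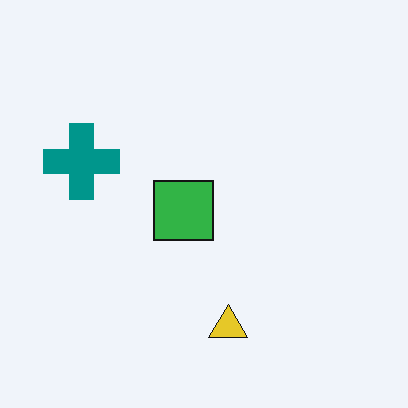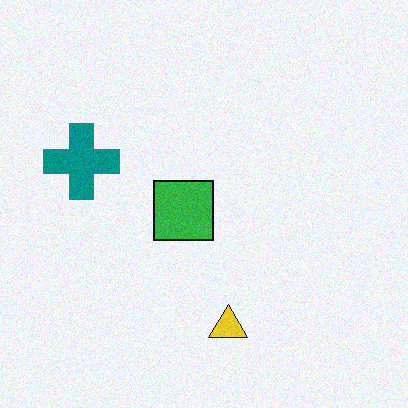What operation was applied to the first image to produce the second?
It was degraded with a light layer of grain.

Random speckle covers the whole image, including the flat background.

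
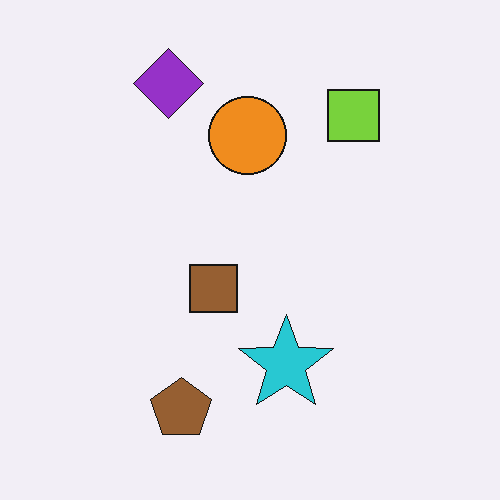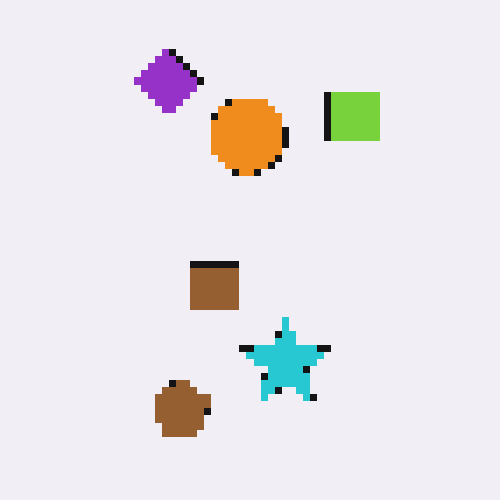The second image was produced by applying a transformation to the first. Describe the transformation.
Pixelated into visible square blocks.

Shapes are reduced to large square blocks; fine edges and outlines are lost — a downscale-then-upscale (mosaic) effect.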